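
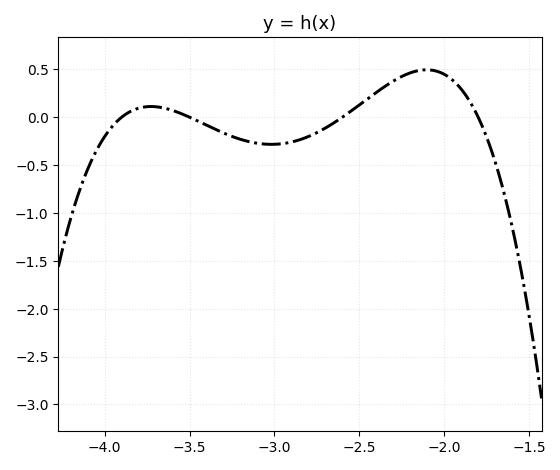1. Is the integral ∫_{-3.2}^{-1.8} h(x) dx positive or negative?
positive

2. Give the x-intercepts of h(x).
-3.9, -3.5, -2.6, -1.8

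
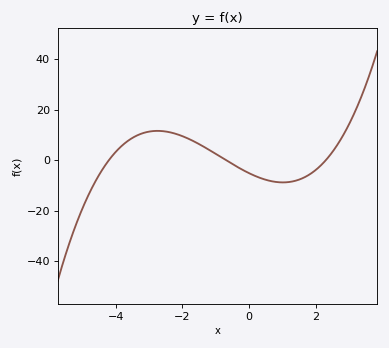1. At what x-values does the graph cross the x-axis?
-4.2, -0.7, 2.3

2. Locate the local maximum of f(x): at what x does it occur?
-2.74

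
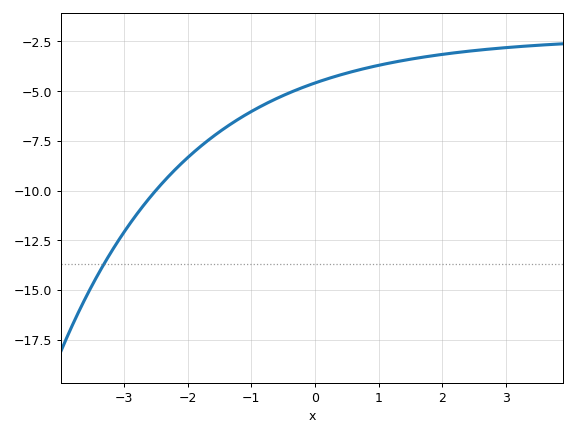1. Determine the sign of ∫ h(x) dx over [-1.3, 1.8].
negative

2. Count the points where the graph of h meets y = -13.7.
1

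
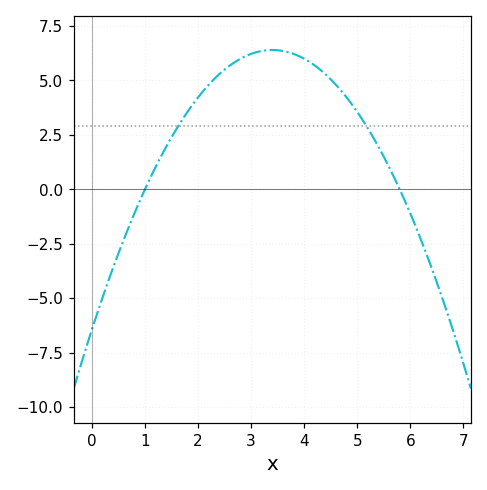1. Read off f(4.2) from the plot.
5.68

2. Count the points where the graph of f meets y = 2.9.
2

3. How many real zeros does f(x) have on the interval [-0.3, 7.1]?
2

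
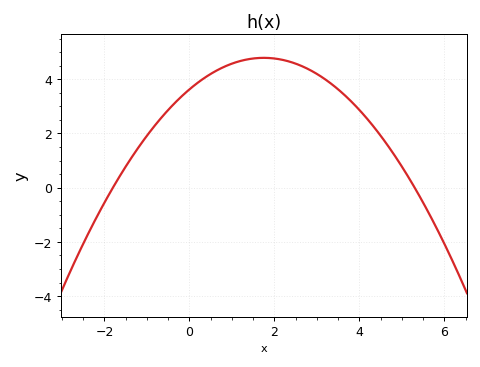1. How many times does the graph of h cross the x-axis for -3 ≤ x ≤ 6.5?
2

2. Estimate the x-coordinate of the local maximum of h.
1.8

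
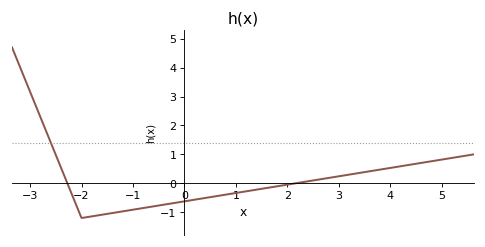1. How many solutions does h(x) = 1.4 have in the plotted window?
1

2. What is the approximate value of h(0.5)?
-0.5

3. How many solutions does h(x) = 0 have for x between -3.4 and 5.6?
2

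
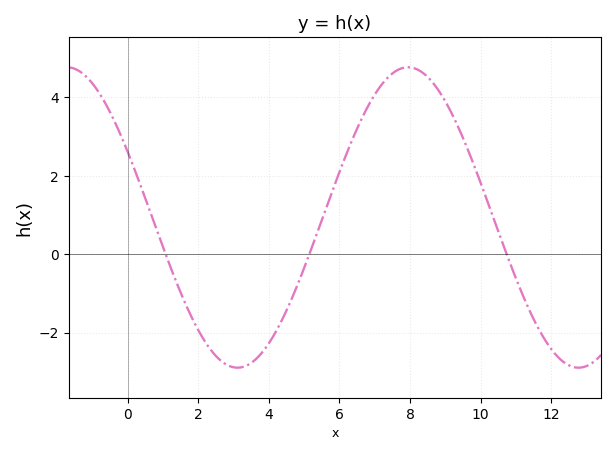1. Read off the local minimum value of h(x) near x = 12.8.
-2.89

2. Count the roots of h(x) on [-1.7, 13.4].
3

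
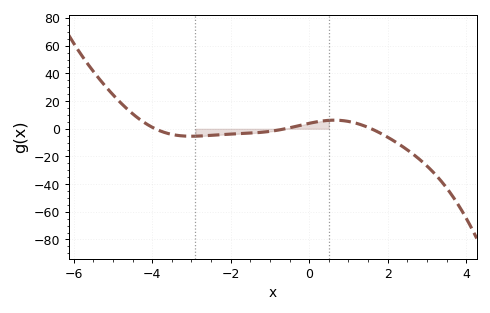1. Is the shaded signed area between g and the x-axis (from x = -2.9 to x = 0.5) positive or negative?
negative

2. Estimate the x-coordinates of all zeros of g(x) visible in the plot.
-3.92, -0.613, 1.58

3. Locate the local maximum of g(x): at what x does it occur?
0.641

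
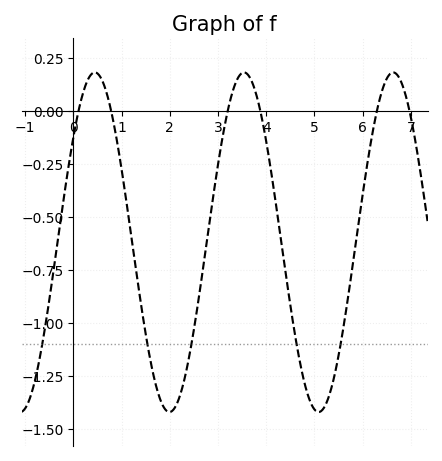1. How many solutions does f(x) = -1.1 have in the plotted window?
5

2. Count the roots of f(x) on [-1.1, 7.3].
6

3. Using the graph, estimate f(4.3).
-0.599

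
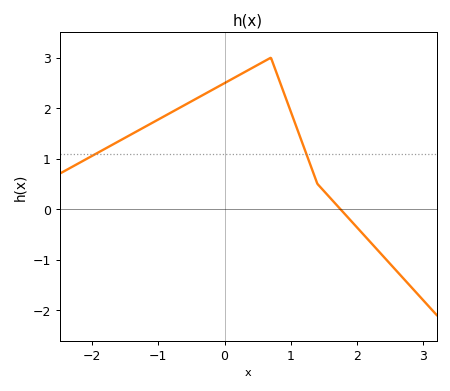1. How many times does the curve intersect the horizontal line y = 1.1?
2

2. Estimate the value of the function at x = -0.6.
2.1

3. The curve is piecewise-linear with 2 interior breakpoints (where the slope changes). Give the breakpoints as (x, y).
(0.7, 3); (1.4, 0.5)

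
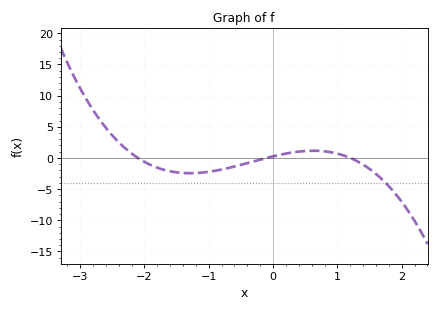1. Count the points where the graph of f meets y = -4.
1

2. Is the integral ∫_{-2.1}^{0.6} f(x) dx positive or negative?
negative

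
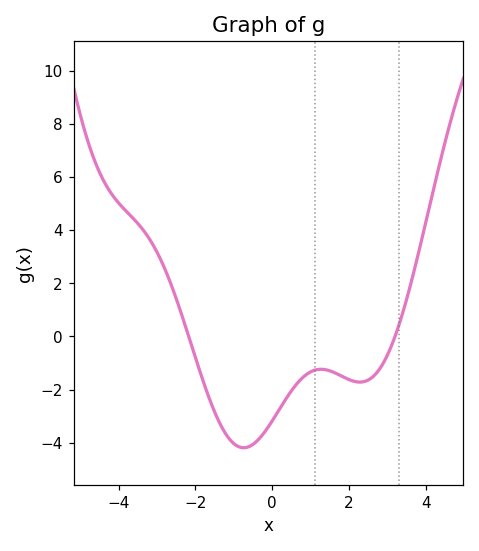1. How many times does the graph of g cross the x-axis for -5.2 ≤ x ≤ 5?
2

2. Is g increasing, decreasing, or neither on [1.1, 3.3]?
neither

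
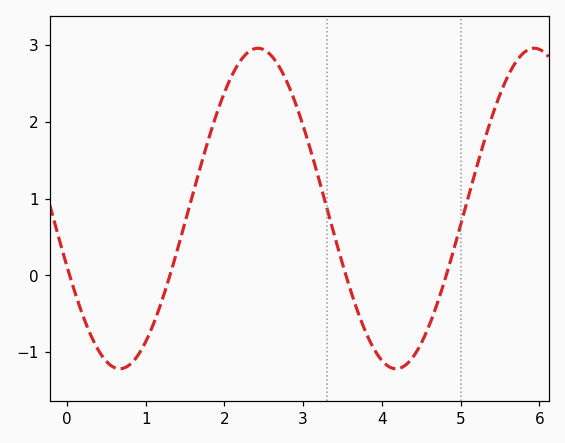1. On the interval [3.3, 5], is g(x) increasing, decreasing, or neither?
neither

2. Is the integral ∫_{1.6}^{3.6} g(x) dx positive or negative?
positive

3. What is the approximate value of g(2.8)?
2.51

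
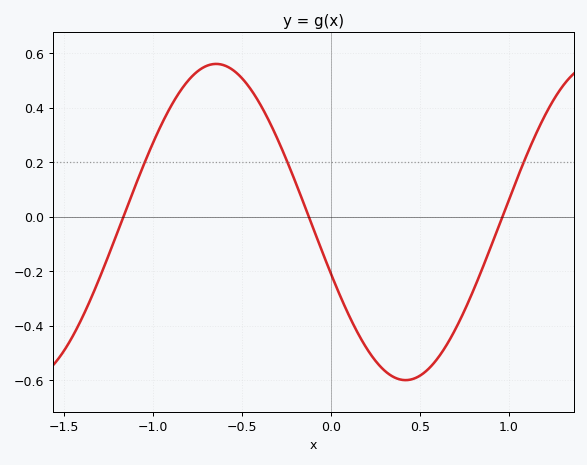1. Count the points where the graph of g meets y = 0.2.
3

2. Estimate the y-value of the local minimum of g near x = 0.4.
-0.6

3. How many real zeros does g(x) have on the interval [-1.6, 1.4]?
3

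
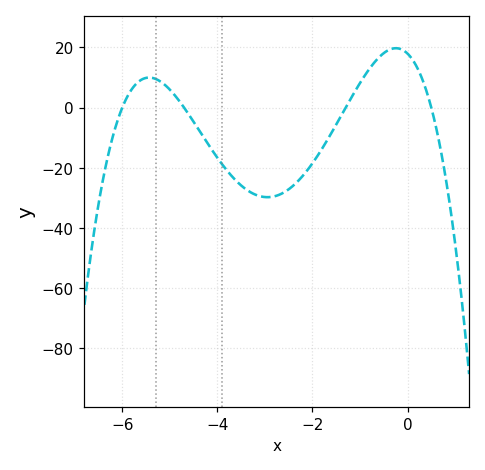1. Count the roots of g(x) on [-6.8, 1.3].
4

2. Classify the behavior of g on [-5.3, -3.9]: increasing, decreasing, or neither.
decreasing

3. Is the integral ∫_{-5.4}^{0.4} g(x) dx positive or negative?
negative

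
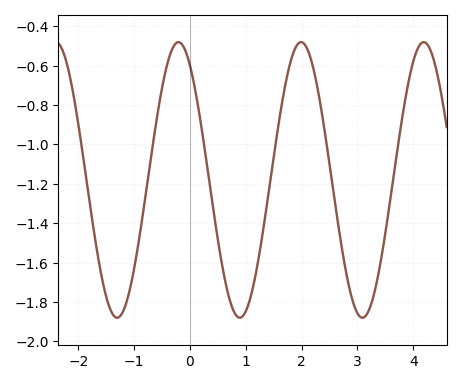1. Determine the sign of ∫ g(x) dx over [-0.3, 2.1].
negative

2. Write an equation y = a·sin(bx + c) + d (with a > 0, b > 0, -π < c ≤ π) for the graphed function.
y = 0.7sin(2.86x + 2.16) - 1.18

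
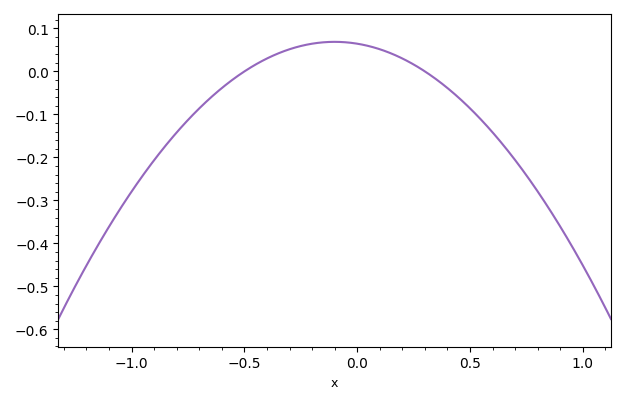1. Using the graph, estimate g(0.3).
0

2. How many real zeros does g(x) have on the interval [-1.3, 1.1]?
2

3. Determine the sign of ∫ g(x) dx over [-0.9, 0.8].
negative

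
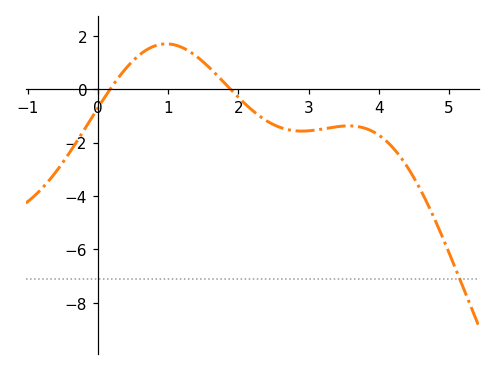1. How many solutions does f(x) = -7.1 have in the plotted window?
1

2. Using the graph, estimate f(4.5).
-3.4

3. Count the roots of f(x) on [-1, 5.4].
2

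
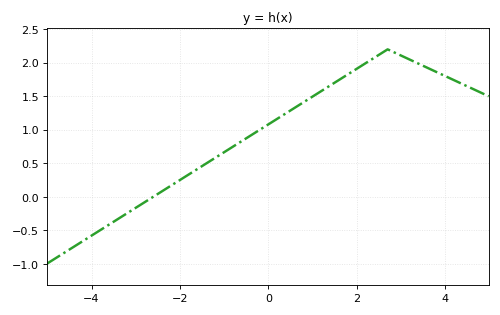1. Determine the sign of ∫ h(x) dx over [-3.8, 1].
positive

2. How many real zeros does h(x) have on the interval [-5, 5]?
1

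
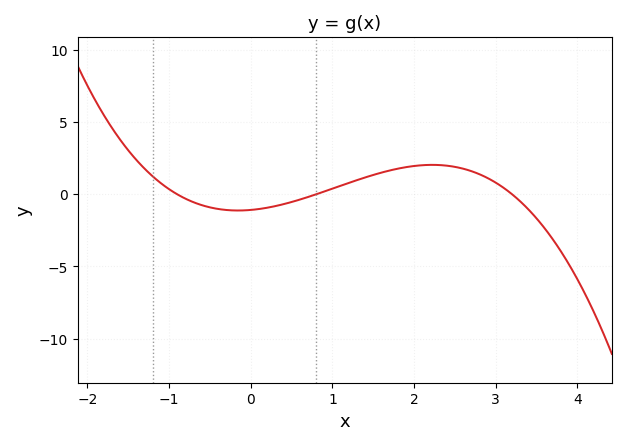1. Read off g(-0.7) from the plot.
-0.5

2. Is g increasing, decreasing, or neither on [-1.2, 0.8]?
neither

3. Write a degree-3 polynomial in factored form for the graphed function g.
y = -0.47(x + 0.9)(x - 0.8)(x - 3.2)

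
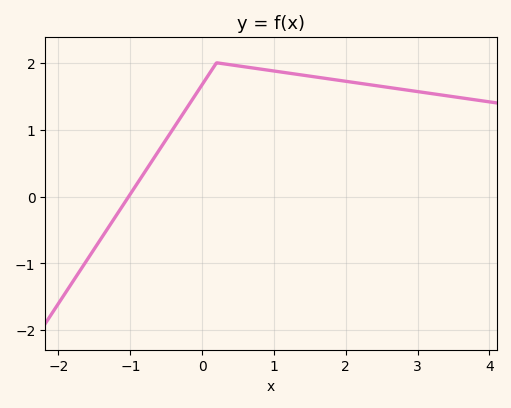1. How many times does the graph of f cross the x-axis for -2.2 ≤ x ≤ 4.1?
1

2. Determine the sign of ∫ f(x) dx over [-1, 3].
positive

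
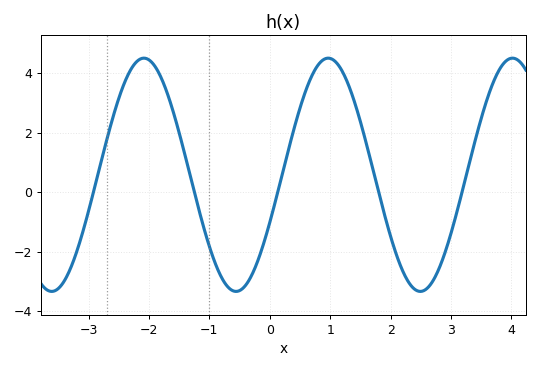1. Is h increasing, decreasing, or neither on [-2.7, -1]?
neither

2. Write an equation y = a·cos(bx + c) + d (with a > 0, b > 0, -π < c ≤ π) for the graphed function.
y = 3.92cos(2.06x - 1.99) + 0.58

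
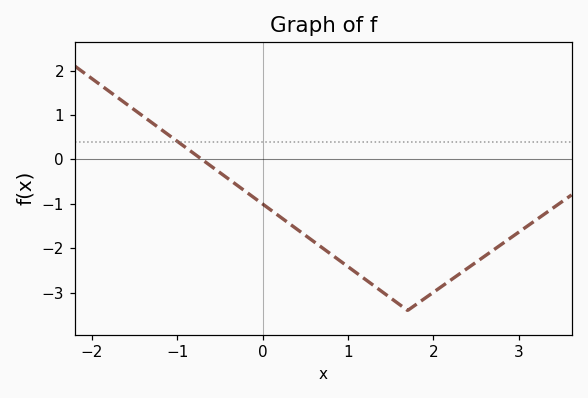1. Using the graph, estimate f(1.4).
-3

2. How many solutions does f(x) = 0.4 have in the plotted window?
1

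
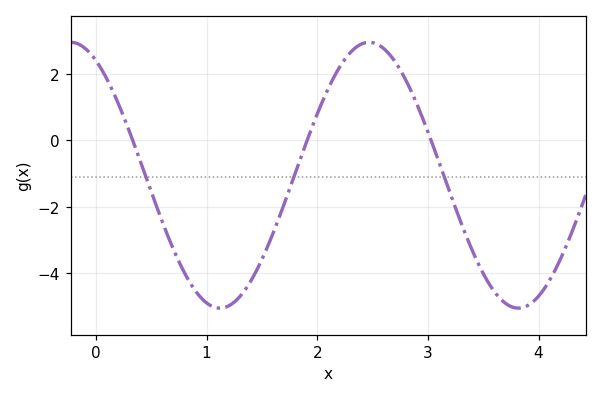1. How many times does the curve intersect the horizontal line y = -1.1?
3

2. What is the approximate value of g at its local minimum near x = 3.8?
-5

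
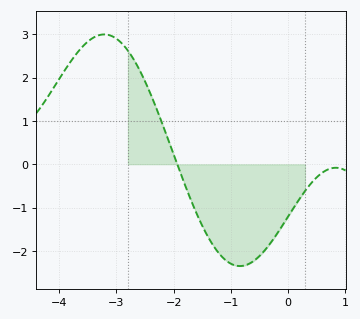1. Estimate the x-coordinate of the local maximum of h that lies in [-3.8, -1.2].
-3.2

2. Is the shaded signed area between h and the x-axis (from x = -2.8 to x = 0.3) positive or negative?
negative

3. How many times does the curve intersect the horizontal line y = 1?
1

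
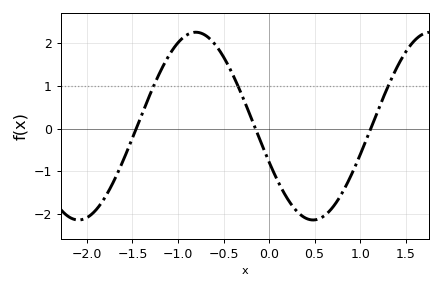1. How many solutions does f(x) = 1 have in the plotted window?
3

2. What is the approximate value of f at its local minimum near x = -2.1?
-2.14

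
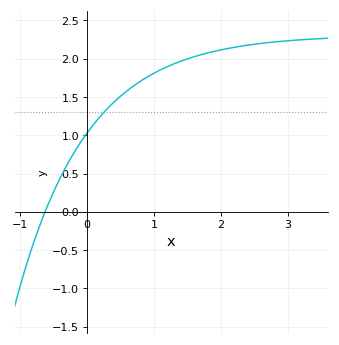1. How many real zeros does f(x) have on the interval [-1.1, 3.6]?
1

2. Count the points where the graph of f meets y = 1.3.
1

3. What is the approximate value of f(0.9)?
1.76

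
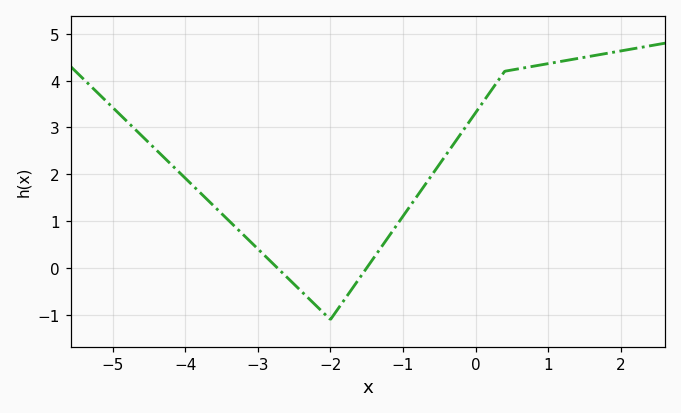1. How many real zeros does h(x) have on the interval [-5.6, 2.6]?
2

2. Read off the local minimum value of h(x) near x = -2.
-1.1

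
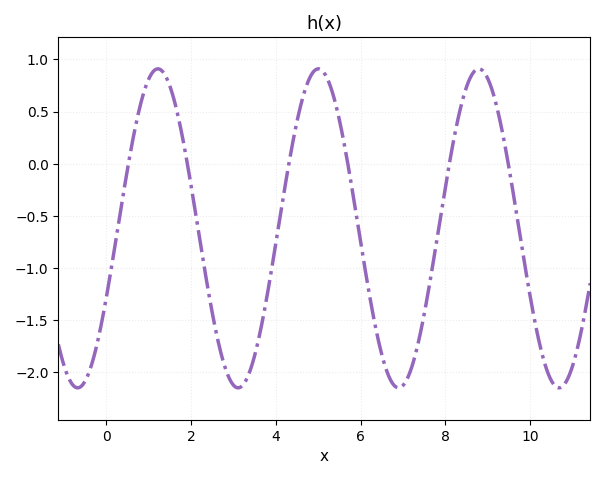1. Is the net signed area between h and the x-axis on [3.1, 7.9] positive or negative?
negative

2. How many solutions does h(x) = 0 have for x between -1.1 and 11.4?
6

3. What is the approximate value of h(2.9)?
-2.06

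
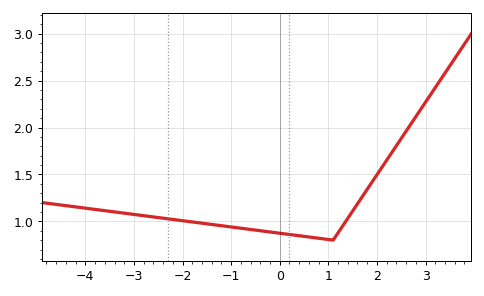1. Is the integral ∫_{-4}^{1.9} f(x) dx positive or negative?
positive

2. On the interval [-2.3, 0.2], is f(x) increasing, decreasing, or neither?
decreasing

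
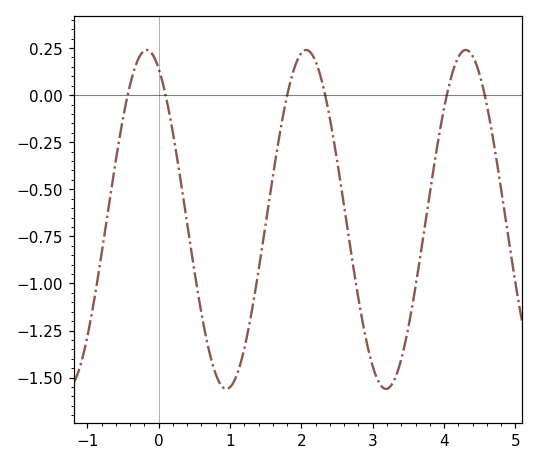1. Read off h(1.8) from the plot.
0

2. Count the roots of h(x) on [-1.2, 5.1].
6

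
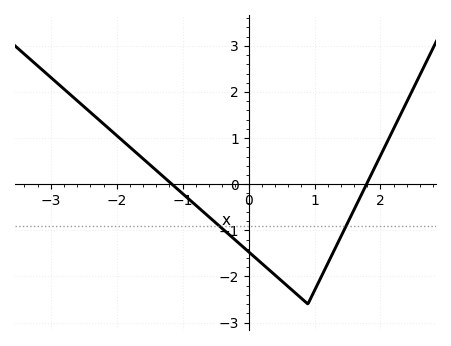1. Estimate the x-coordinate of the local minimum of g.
0.9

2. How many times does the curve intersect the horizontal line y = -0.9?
2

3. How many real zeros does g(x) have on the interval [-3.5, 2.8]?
2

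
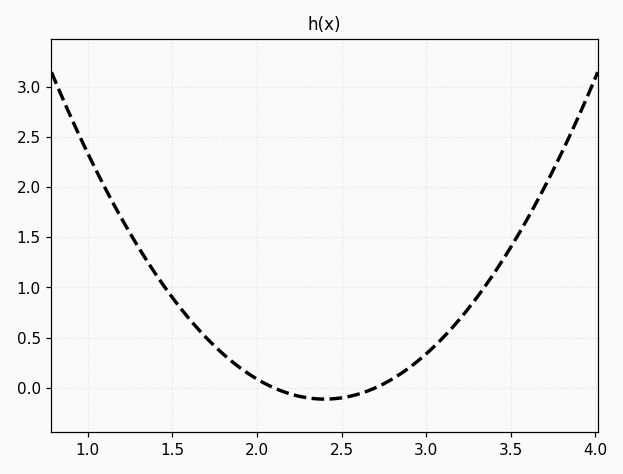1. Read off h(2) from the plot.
0.087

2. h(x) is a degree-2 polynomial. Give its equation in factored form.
y = 1.25(x - 2.1)(x - 2.7)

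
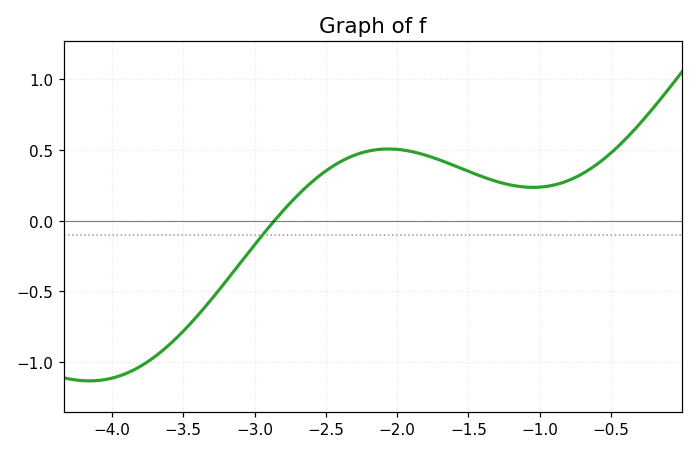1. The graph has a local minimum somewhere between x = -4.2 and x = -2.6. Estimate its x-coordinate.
-4.2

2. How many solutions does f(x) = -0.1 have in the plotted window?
1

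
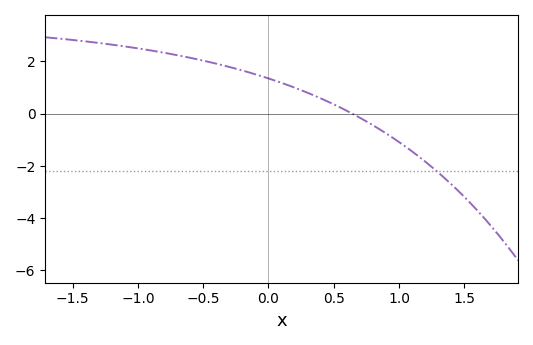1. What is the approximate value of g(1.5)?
-3.2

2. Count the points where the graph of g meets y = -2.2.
1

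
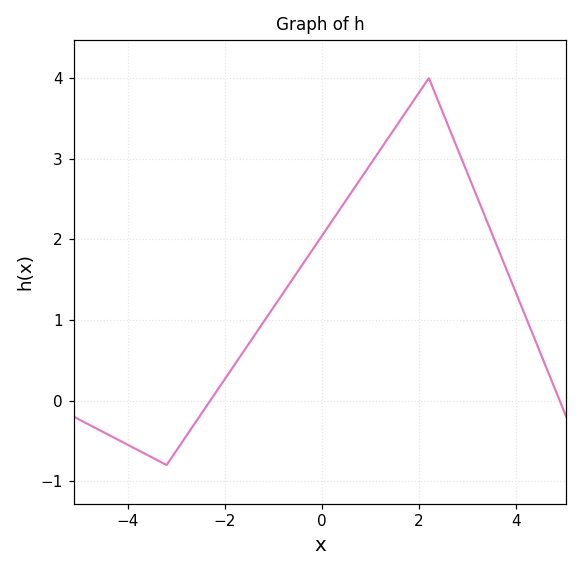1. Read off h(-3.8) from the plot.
-0.6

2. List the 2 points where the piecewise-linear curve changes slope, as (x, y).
(-3.2, -0.8); (2.2, 4)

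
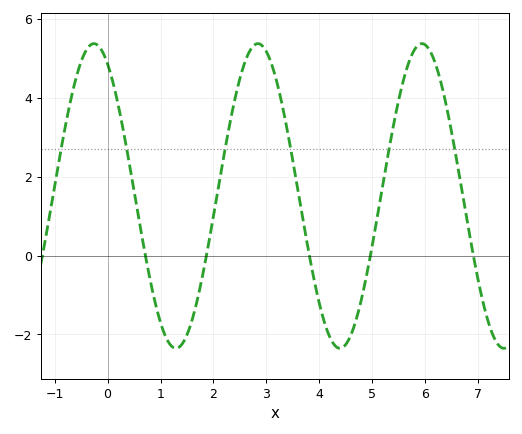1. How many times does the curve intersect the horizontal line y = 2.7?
6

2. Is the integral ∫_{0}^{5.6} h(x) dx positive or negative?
positive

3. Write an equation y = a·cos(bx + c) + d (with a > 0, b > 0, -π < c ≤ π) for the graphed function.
y = 3.86cos(2.03x + 0.522) + 1.51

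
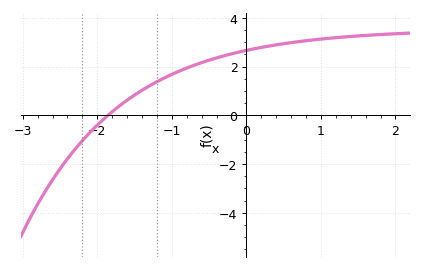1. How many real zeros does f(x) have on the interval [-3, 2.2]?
1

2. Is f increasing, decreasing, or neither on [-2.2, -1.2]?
increasing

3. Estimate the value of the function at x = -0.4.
2.4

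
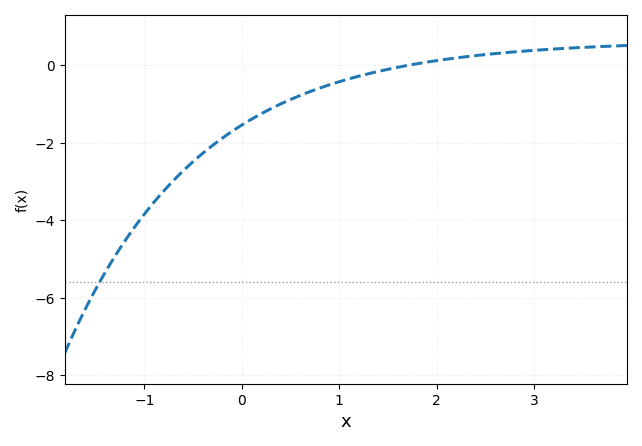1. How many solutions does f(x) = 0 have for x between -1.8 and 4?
1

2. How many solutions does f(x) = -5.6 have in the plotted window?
1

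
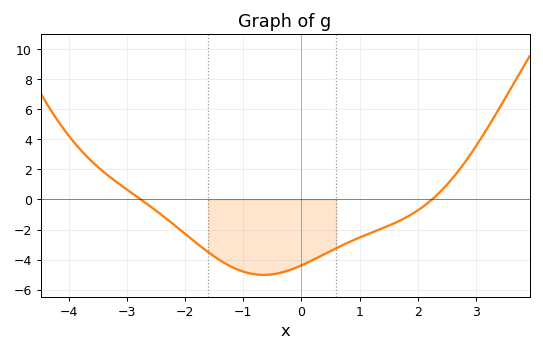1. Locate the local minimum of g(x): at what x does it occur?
-0.6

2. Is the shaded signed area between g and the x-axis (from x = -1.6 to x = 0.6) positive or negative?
negative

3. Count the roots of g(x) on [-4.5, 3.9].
2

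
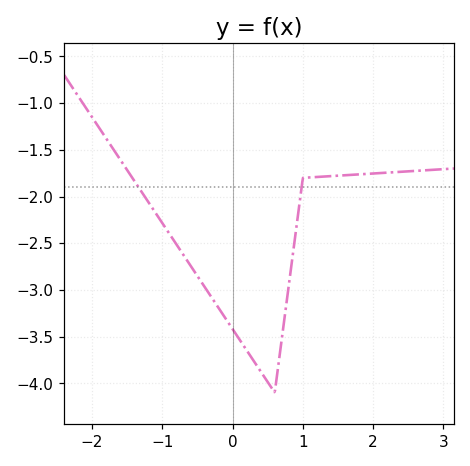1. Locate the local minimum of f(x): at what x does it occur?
0.6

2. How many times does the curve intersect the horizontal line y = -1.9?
2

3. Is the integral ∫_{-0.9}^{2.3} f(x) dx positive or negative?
negative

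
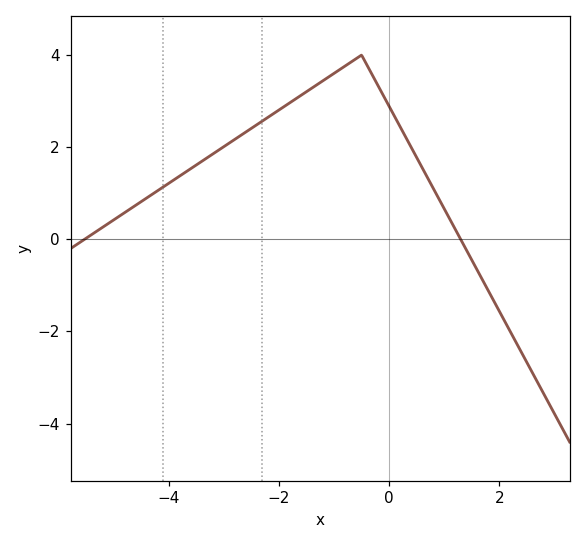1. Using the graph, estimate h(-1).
3.6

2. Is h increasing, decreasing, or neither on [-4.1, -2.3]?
increasing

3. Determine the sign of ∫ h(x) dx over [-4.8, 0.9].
positive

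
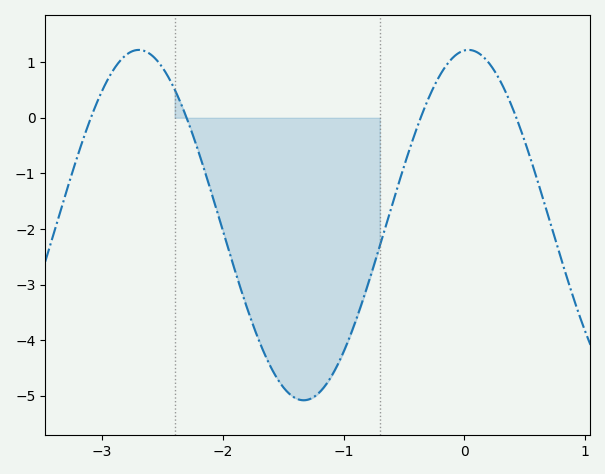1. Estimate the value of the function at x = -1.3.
-5.07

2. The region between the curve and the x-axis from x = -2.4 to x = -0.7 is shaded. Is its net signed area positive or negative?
negative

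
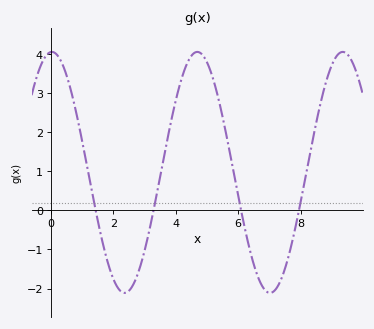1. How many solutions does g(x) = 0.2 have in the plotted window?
4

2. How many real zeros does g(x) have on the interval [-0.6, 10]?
4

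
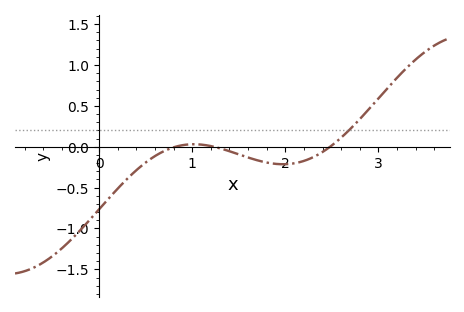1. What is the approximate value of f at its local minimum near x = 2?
-0.2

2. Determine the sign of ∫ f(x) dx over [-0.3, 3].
negative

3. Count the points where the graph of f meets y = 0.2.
1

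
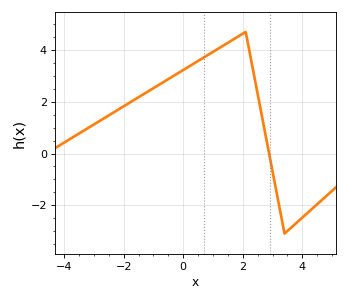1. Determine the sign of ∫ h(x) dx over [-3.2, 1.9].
positive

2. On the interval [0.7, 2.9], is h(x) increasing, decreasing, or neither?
neither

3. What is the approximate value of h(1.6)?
4.35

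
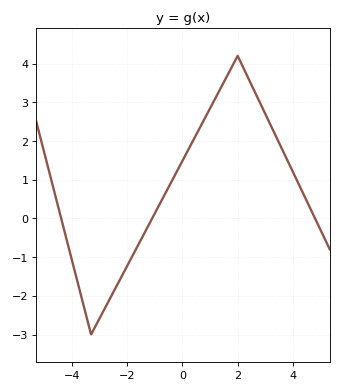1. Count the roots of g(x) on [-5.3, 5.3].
3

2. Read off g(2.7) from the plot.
3.15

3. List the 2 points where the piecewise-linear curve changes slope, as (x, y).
(-3.3, -3); (2, 4.2)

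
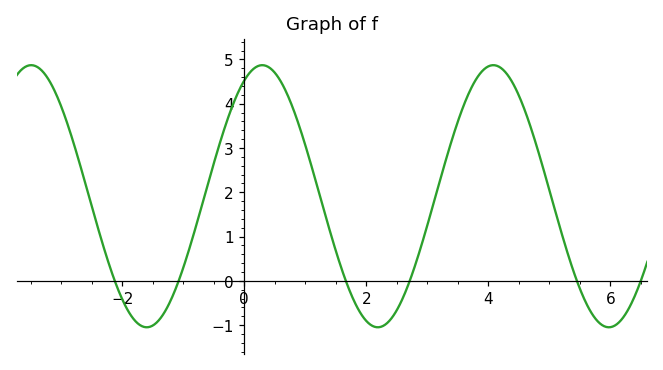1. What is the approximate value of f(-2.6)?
2.19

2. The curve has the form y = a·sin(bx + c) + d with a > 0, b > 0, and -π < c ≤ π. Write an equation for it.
y = 2.96sin(1.66x + 1.08) + 1.91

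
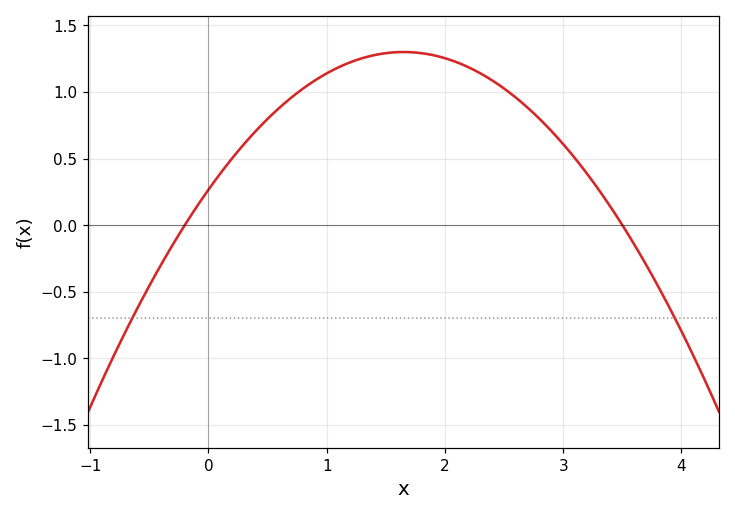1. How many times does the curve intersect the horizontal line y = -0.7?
2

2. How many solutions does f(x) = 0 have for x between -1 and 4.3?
2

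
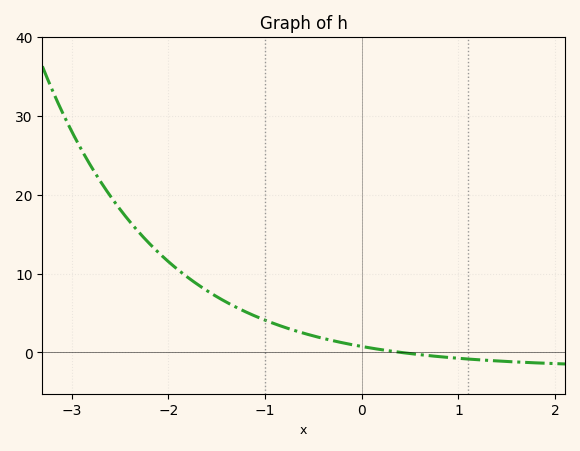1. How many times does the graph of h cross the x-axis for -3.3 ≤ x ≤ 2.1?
1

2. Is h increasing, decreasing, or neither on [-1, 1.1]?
decreasing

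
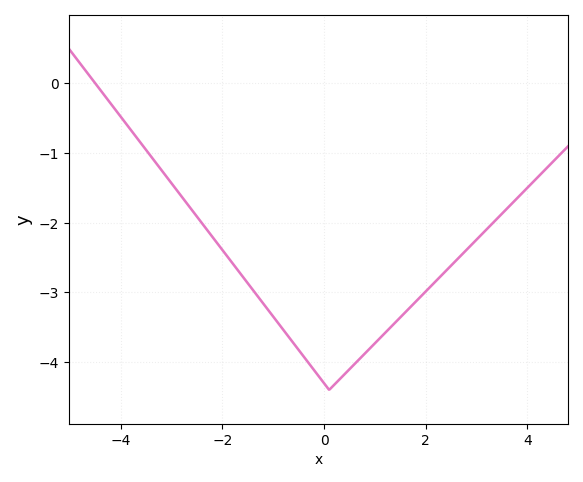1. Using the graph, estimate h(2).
-3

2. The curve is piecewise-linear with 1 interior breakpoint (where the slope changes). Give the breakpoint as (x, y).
(0.1, -4.4)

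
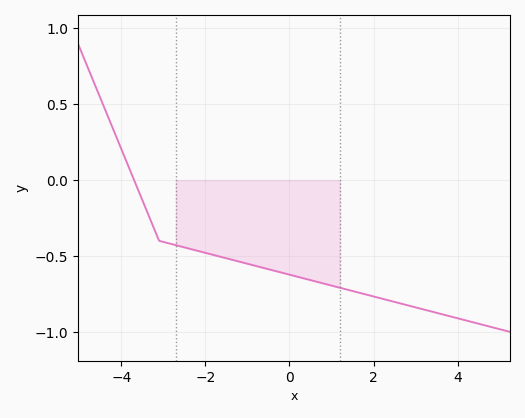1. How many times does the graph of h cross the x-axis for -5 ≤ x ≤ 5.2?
1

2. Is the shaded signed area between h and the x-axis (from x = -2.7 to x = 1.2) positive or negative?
negative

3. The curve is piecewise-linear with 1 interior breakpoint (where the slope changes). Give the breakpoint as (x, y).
(-3.1, -0.4)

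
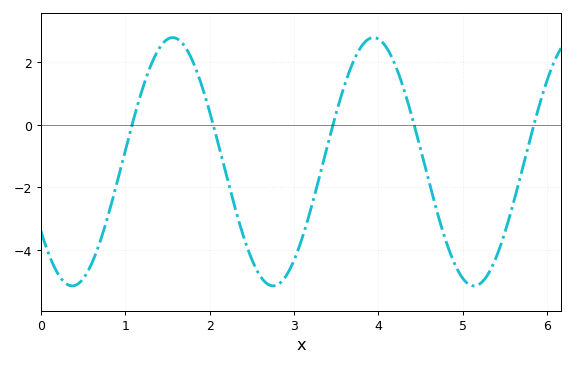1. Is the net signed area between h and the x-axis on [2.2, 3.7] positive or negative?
negative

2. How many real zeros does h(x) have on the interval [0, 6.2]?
5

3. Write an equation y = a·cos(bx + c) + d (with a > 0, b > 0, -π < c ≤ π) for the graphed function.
y = 3.96cos(2.64x + 2.16) - 1.18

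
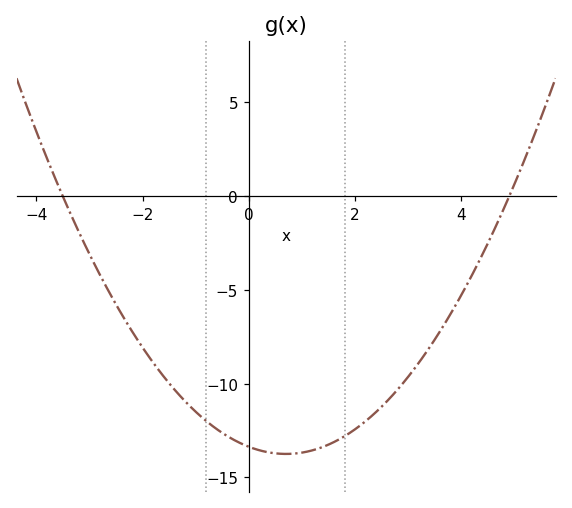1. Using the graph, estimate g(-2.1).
-7.5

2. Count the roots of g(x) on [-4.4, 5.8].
2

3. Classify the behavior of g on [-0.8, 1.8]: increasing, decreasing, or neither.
neither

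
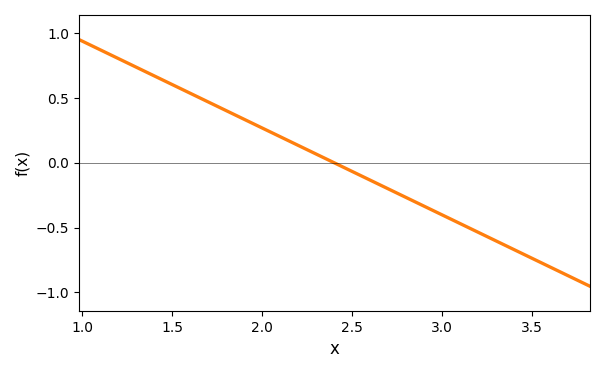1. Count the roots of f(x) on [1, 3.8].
1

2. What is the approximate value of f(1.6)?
0.55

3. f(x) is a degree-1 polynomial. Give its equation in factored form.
y = -0.67(x - 2.4)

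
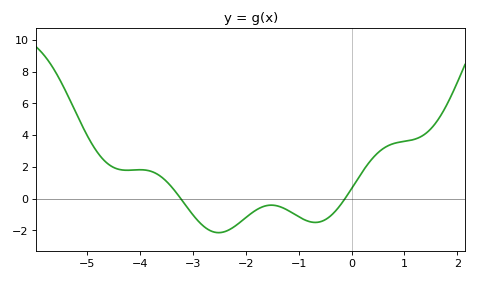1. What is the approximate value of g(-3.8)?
1.8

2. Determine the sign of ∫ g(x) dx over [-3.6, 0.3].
negative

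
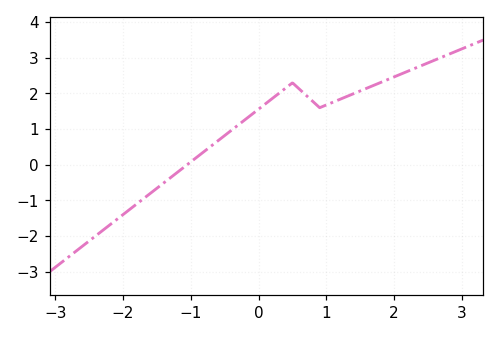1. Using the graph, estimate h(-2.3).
-1.8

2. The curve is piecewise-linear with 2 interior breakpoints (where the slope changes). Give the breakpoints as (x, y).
(0.5, 2.3); (0.9, 1.6)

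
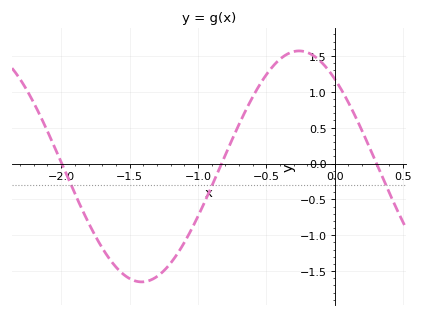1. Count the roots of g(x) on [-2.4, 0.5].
3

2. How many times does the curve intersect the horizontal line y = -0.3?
3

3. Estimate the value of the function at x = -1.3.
-1.58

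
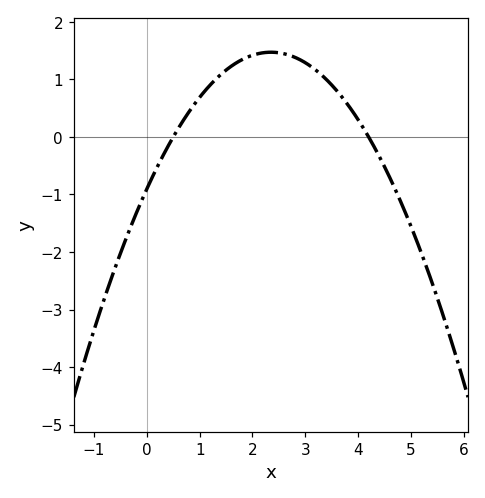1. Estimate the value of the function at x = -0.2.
-1.3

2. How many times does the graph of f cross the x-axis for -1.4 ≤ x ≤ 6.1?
2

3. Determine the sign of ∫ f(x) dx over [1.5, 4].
positive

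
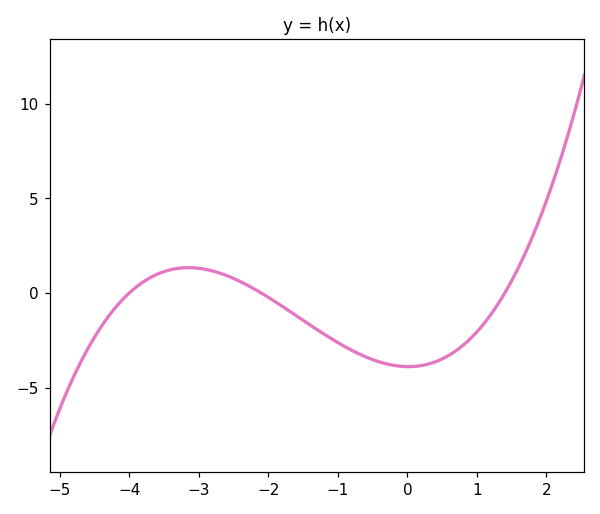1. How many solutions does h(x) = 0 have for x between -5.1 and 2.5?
3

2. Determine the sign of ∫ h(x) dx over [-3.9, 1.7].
negative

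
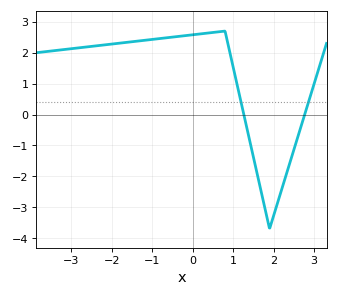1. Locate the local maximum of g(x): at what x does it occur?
0.797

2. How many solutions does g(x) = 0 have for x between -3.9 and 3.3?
2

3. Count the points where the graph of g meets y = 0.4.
2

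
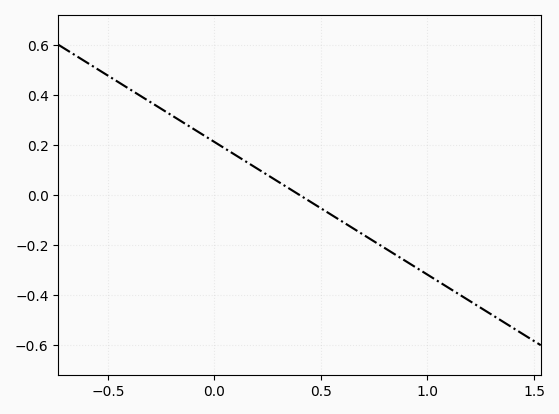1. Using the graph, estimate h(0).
0.212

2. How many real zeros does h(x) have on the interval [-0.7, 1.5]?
1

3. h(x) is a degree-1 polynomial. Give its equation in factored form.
y = -0.53(x - 0.4)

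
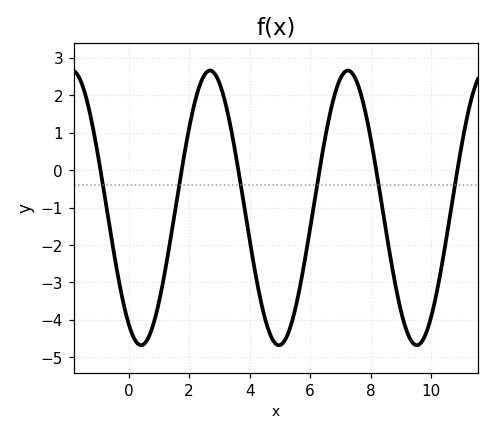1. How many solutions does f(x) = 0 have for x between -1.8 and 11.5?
6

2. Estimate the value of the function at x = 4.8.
-4.6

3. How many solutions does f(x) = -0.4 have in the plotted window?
6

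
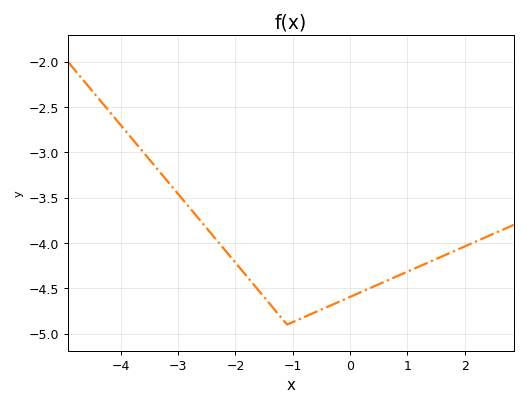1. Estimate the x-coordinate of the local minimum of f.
-1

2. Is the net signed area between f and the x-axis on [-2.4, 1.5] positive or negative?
negative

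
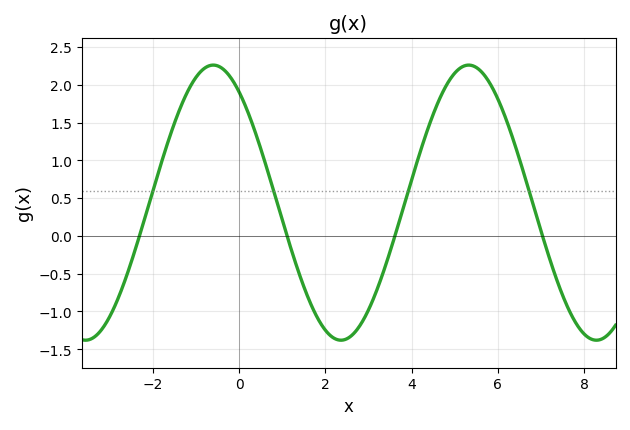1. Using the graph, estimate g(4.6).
1.75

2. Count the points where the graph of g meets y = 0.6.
4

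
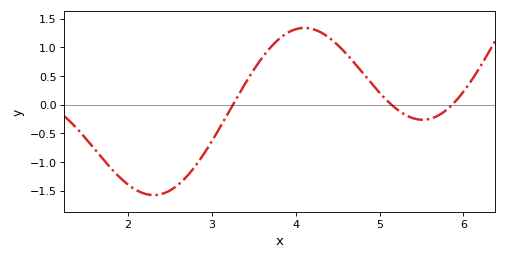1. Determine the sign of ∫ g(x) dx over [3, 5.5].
positive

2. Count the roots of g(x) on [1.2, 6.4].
3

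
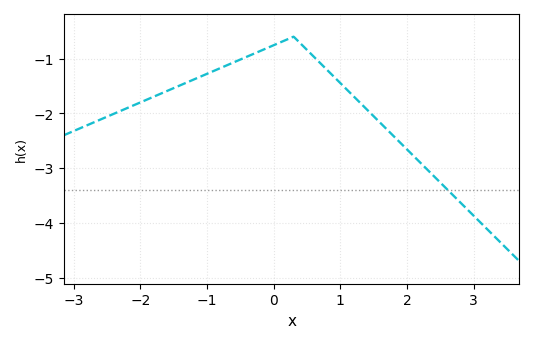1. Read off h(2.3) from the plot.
-3.02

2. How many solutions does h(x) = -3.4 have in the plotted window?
1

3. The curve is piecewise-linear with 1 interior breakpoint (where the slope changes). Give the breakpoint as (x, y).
(0.3, -0.6)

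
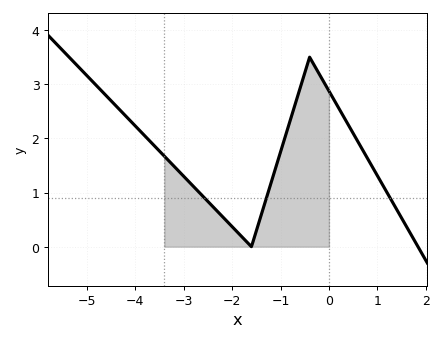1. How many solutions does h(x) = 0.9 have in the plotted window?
3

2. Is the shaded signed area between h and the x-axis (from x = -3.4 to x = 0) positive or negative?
positive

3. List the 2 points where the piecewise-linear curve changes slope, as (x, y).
(-1.6, 0); (-0.4, 3.5)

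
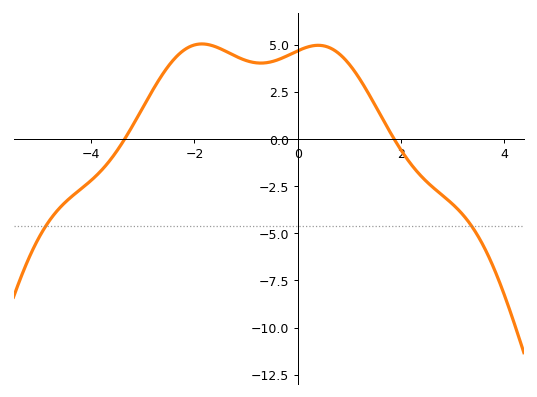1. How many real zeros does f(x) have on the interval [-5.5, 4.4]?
2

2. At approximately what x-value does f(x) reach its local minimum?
-0.716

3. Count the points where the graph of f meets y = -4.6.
2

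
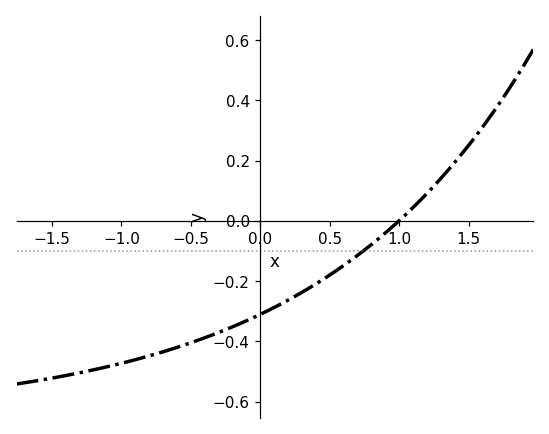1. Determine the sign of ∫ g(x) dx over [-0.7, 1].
negative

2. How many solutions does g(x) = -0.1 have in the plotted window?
1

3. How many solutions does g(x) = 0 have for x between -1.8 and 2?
1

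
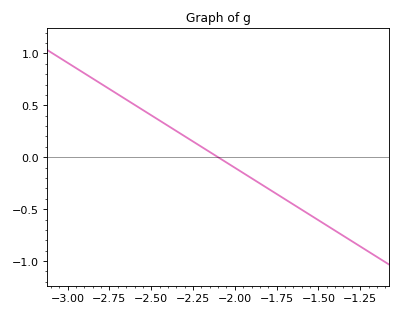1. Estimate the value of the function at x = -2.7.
0.606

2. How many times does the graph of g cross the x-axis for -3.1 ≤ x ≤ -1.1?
1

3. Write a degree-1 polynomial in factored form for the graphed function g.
y = -1.01(x + 2.1)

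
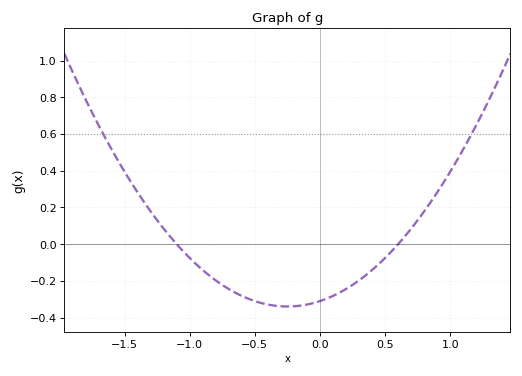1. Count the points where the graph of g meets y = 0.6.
2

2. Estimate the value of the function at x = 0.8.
0.179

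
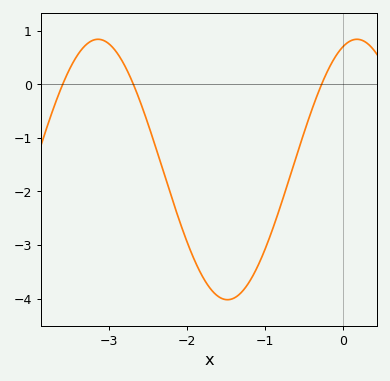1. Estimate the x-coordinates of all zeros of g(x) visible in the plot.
-3.6, -2.7, -0.3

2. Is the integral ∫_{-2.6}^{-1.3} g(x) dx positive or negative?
negative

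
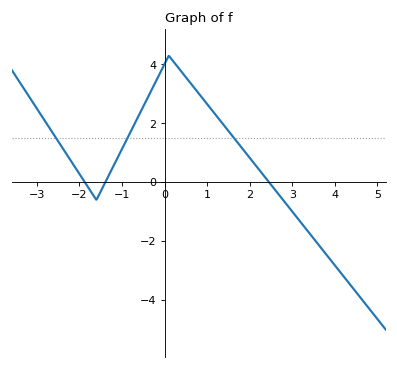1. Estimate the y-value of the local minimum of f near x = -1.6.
-0.596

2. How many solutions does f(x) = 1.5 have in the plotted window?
3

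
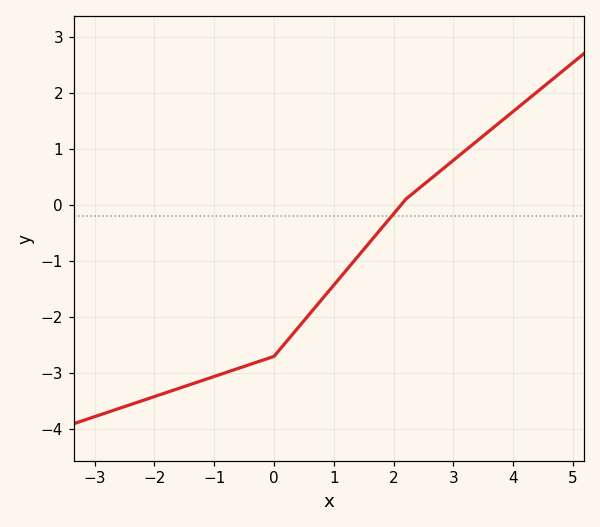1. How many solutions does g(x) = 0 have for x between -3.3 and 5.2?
1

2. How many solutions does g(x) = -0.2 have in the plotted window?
1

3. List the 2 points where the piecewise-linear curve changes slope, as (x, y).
(0, -2.7); (2.2, 0.1)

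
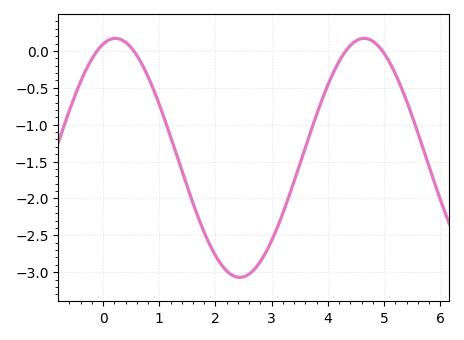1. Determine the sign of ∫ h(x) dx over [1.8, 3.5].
negative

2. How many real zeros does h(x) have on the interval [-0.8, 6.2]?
4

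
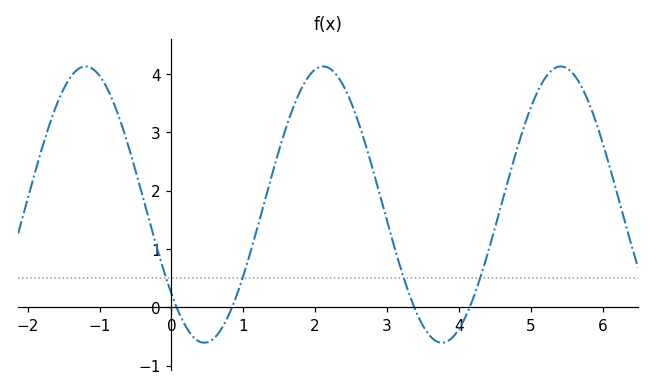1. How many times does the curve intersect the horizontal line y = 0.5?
4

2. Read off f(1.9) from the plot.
3.9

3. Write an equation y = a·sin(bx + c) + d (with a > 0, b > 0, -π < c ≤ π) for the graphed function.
y = 2.37sin(1.9x - 2.4) + 1.76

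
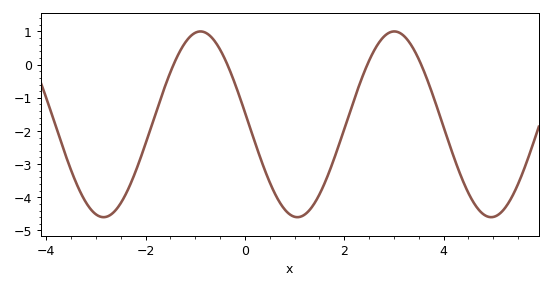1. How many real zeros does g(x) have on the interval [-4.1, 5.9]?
4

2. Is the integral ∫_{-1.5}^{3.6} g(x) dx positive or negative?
negative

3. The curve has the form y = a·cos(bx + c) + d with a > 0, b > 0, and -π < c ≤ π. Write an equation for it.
y = 2.8cos(1.61x + 1.44) - 1.8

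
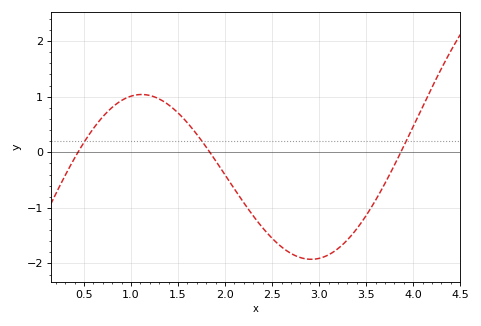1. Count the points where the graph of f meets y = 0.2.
3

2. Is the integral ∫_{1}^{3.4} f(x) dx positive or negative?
negative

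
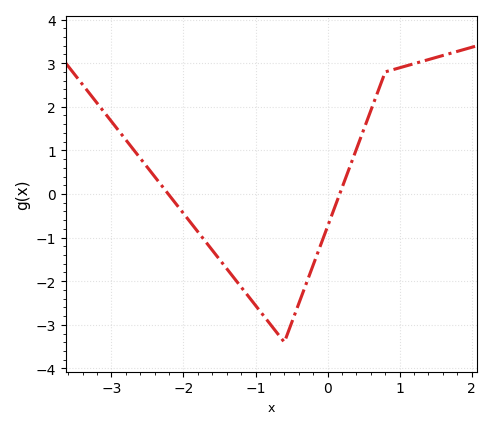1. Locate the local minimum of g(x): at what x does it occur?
-0.601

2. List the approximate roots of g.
-2.21, 0.168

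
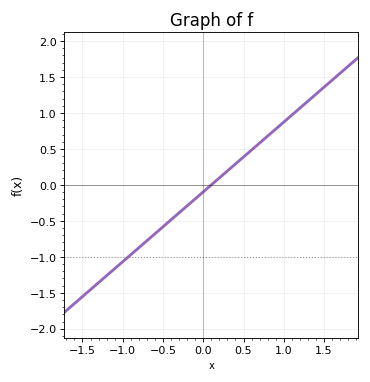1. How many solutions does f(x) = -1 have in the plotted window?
1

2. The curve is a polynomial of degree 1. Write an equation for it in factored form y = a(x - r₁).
y = 0.97(x - 0.1)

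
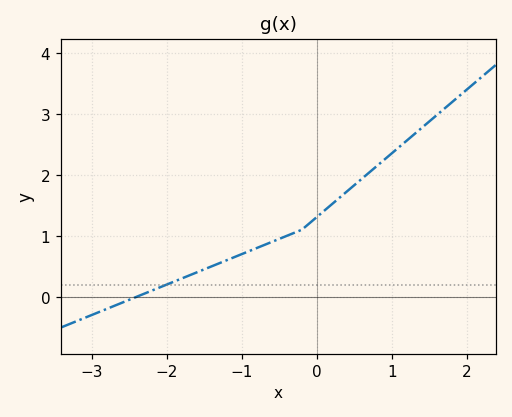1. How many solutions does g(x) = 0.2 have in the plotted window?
1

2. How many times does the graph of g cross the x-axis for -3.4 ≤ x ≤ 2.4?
1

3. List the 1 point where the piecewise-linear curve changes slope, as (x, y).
(-0.2, 1.1)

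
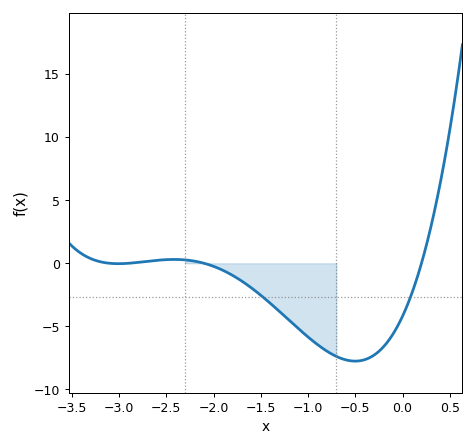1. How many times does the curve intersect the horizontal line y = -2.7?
2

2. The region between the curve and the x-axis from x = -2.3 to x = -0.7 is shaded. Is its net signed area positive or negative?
negative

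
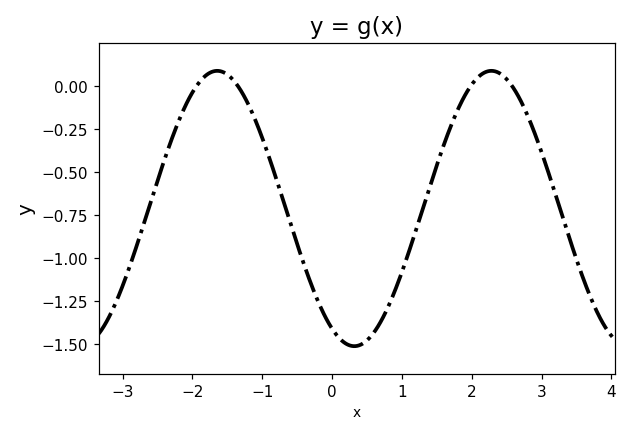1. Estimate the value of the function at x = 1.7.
-0.233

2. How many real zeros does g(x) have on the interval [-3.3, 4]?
4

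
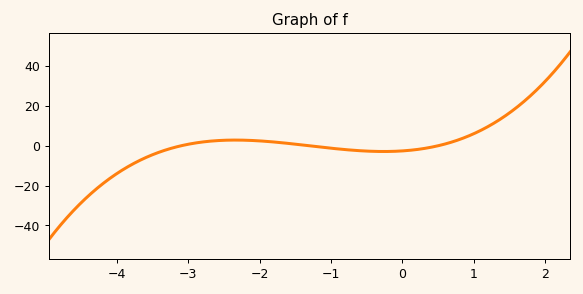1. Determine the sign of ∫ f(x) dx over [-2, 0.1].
negative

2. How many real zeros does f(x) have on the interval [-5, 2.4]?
3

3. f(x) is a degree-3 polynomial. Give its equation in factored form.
y = 1.28(x + 3.1)(x + 1.3)(x - 0.5)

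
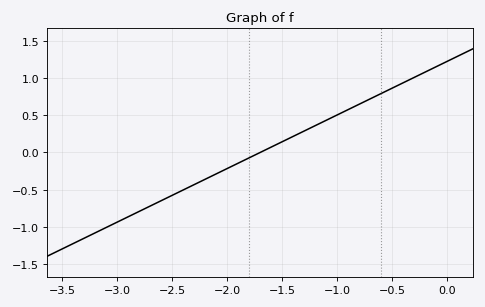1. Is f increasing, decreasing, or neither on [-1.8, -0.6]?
increasing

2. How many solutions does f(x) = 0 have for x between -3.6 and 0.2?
1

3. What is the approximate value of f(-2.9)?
-0.864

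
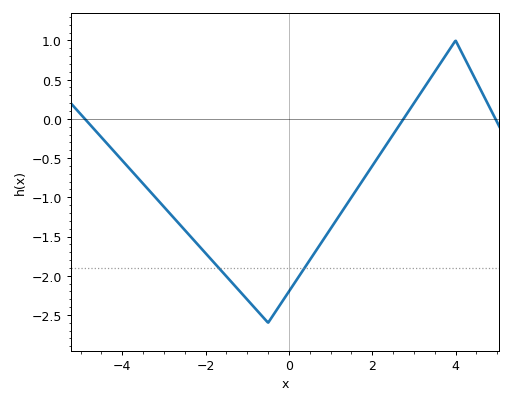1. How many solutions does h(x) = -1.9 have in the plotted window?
2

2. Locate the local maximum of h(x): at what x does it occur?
4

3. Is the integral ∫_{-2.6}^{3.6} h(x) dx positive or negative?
negative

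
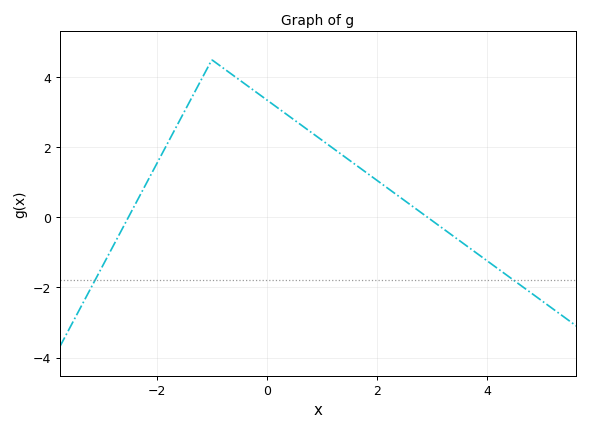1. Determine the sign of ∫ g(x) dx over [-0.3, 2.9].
positive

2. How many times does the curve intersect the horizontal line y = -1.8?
2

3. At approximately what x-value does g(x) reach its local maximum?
-1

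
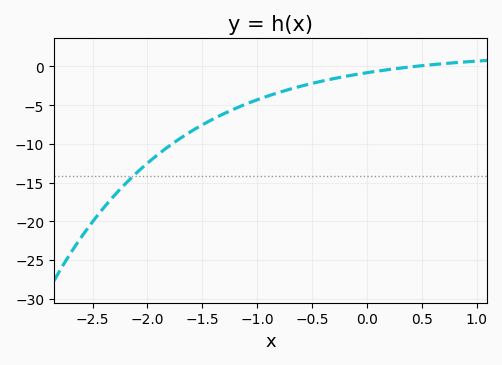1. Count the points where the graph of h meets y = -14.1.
1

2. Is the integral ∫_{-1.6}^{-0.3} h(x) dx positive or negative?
negative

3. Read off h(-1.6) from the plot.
-8.38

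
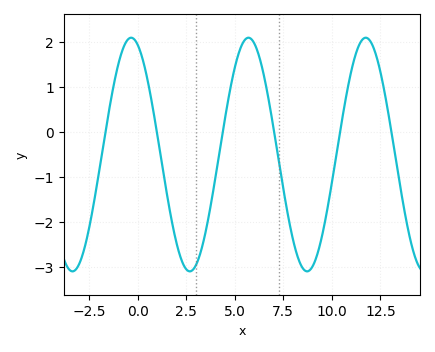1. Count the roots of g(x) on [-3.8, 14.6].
6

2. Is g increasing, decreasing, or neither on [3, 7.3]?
neither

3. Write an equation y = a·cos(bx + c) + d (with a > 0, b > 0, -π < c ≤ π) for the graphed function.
y = 2.6cos(1x + 0.35) - 0.5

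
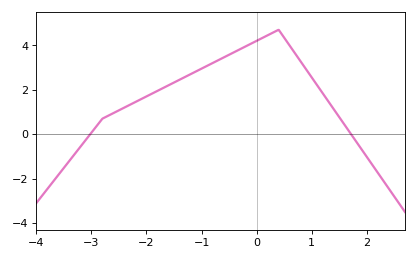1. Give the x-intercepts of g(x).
-3, 1.7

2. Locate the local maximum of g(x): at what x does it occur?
0.4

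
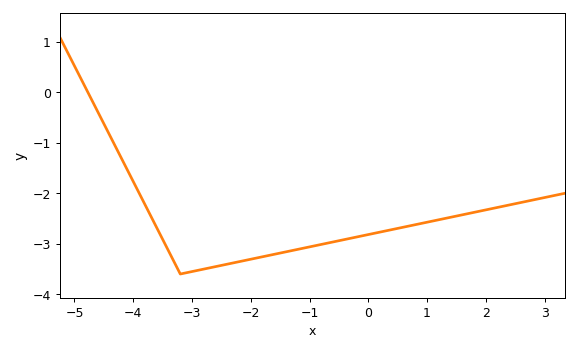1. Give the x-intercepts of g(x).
-4.8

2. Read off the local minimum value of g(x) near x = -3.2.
-3.6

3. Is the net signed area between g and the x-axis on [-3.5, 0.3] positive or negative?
negative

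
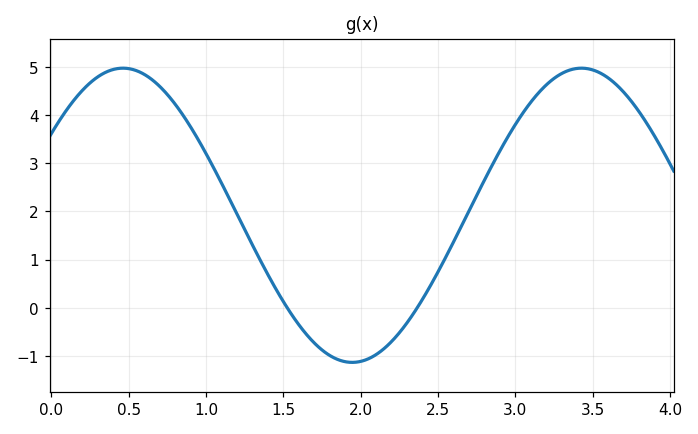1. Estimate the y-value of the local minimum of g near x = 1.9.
-1.1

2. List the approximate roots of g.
1.5, 2.4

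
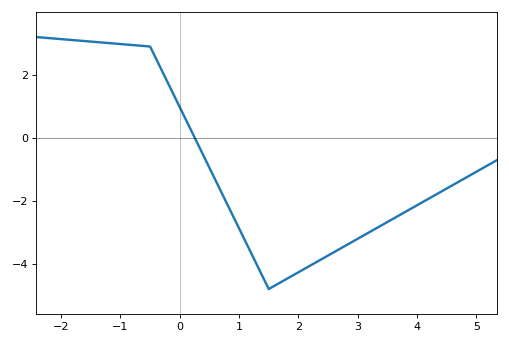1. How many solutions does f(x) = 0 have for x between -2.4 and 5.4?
1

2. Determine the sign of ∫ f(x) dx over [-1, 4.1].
negative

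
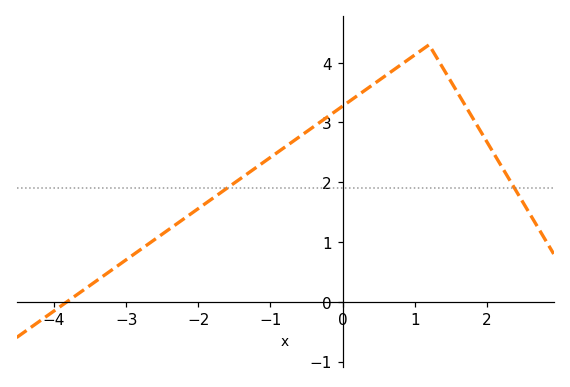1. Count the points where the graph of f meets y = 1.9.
2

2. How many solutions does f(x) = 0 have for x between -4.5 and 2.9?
1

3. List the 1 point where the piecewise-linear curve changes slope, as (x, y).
(1.2, 4.3)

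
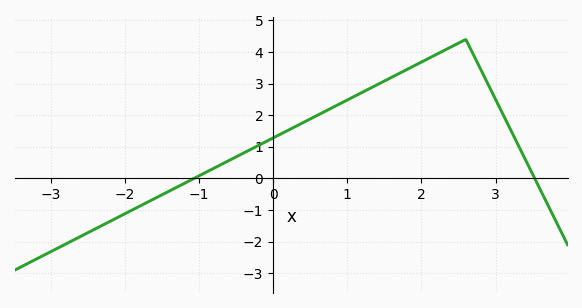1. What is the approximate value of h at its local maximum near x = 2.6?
4.4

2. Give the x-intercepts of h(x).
-1.1, 3.5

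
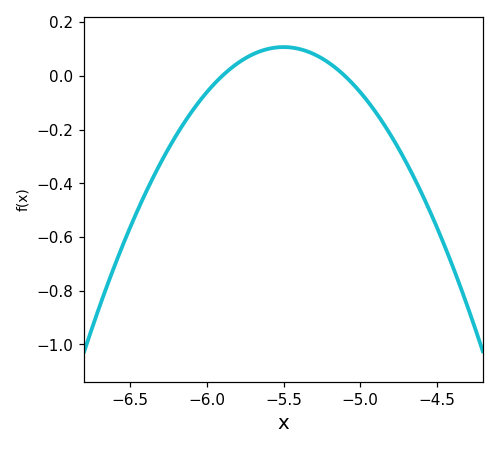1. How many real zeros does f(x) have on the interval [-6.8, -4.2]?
2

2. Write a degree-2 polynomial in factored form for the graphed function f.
y = -0.67(x + 5.9)(x + 5.1)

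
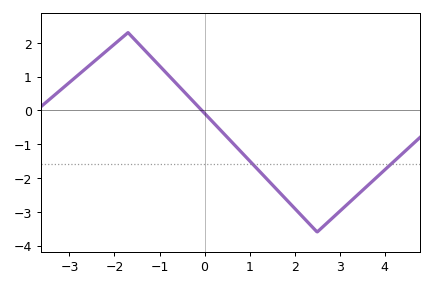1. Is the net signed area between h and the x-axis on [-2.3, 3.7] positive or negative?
negative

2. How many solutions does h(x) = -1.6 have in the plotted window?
2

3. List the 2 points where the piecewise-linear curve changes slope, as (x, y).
(-1.7, 2.3); (2.5, -3.6)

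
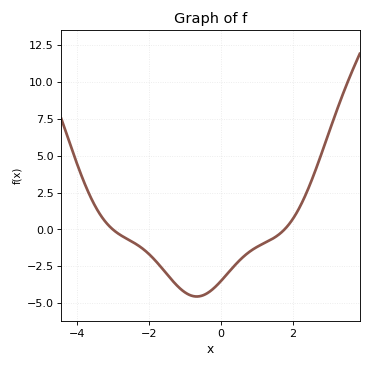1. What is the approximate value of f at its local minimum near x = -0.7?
-4.6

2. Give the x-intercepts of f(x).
-3, 1.8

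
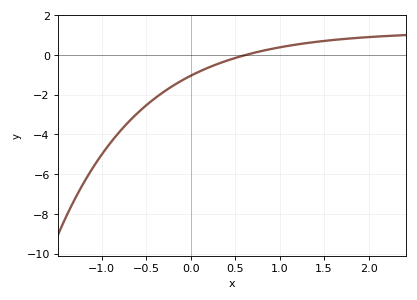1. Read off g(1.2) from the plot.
0.531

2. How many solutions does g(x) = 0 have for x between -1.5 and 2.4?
1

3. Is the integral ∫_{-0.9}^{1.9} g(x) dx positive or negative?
negative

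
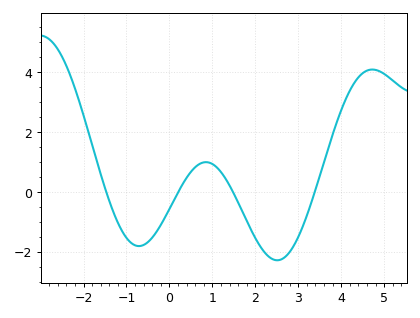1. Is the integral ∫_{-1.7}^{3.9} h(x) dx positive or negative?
negative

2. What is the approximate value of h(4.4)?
3.8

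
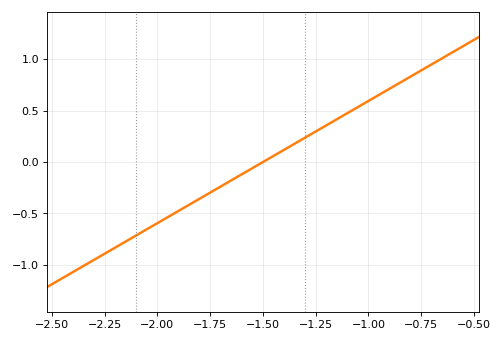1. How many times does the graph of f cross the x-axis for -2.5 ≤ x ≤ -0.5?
1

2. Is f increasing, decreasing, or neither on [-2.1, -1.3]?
increasing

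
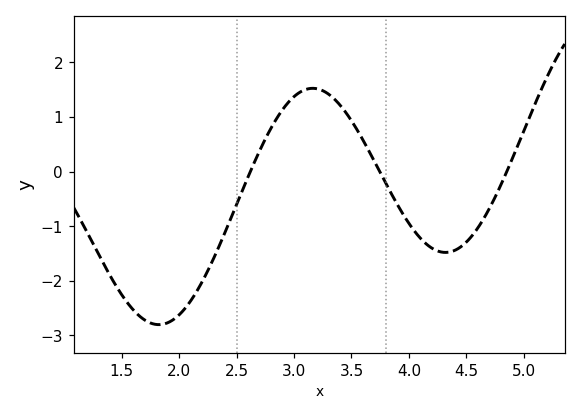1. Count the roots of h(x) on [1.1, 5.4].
3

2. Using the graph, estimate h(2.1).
-2.4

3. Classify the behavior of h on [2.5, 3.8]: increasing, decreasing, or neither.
neither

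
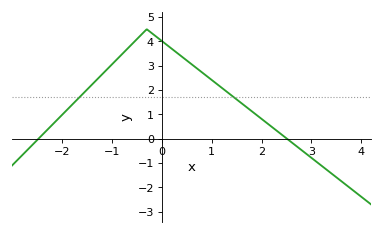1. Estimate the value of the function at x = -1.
3.05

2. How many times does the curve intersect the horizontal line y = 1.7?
2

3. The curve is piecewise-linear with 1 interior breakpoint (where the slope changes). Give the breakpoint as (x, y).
(-0.3, 4.5)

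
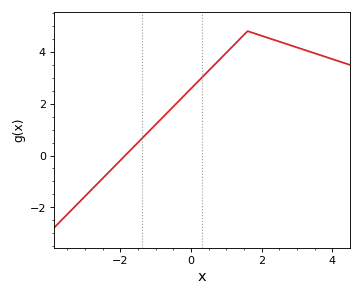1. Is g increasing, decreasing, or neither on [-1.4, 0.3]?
increasing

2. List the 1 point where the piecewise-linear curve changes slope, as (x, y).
(1.6, 4.8)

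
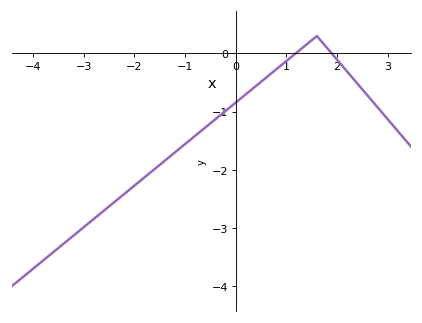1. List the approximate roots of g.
1.2, 1.8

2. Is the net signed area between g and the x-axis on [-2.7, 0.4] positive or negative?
negative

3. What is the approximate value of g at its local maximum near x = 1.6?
0.3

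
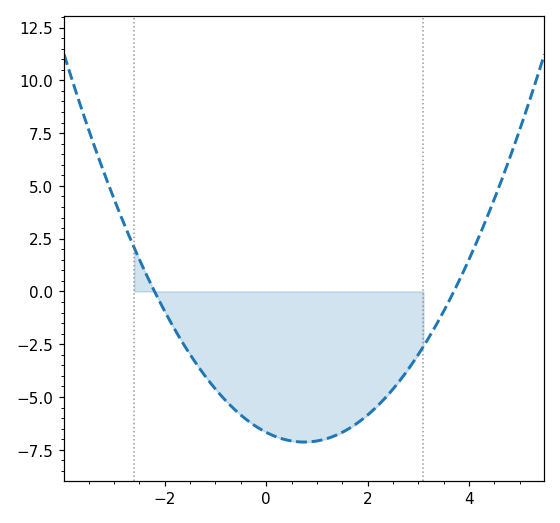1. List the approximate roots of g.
-2.2, 3.7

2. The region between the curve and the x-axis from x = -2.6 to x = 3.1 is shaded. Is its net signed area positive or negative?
negative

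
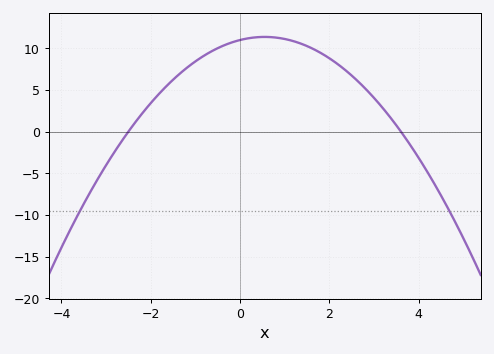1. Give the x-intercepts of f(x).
-2.4, 3.6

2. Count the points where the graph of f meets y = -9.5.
2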